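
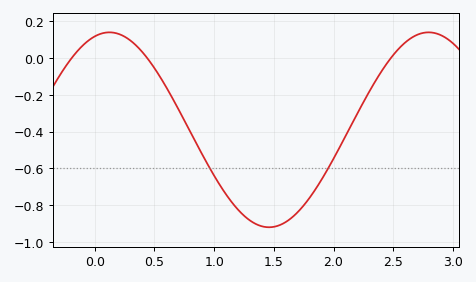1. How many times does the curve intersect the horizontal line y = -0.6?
2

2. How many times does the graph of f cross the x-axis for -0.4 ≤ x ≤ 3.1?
3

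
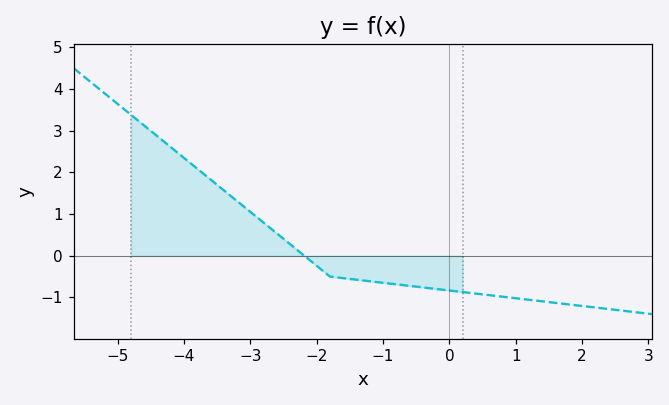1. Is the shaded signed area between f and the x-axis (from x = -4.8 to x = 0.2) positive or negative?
positive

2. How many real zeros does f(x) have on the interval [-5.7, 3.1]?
1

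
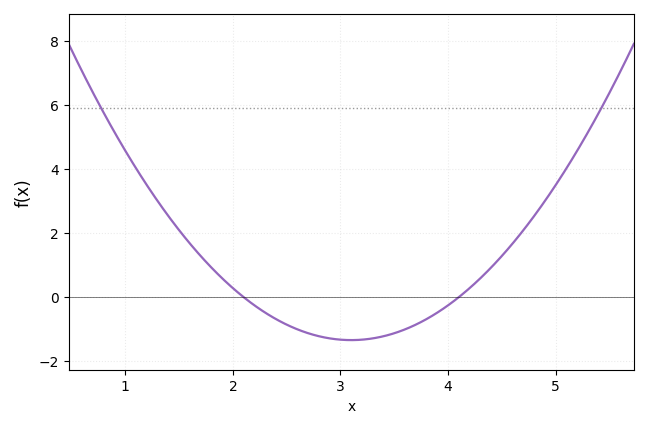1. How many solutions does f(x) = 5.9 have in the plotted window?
2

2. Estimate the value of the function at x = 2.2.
-0.2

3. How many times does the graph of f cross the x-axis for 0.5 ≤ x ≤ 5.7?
2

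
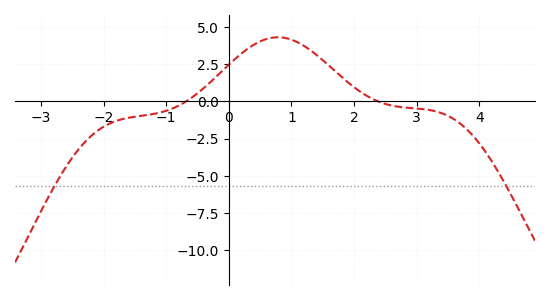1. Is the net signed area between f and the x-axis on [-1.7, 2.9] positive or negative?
positive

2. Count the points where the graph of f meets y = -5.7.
2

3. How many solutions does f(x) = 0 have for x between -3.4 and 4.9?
2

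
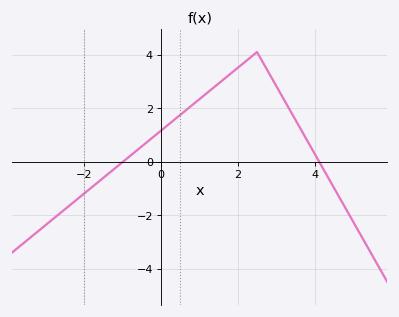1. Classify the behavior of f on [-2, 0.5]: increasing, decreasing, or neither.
increasing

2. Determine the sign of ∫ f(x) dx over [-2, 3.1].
positive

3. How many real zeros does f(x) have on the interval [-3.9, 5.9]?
2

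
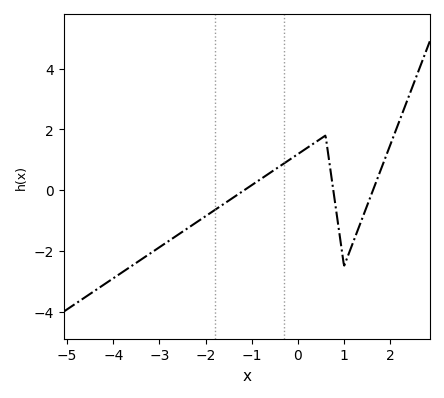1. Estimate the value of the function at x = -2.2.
-1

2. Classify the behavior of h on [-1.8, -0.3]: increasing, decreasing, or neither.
increasing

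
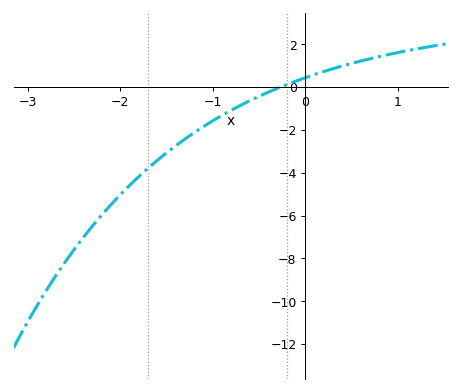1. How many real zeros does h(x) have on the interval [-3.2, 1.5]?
1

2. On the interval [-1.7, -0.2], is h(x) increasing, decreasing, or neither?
increasing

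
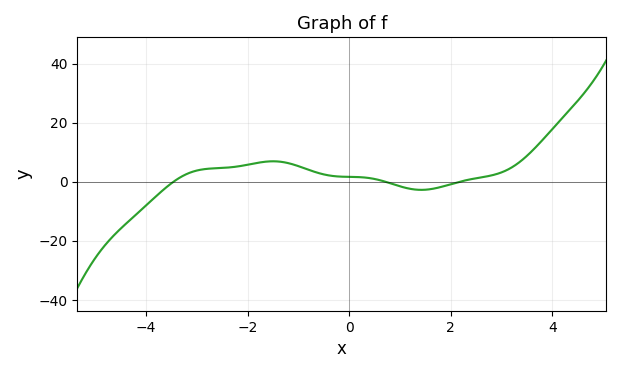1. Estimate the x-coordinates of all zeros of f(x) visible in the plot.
-3.46, 0.715, 2.17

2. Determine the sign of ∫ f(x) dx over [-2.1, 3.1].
positive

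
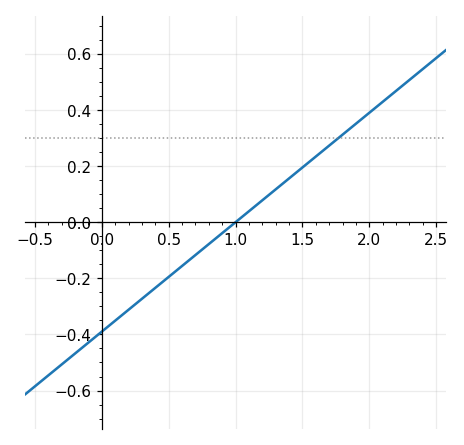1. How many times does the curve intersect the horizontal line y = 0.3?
1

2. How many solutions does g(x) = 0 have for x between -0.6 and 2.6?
1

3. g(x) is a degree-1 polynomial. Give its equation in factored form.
y = 0.39(x - 1)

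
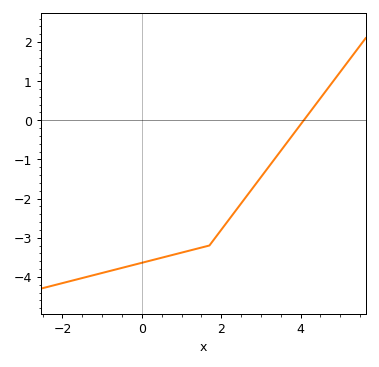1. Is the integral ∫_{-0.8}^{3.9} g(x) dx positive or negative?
negative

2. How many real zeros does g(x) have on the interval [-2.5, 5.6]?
1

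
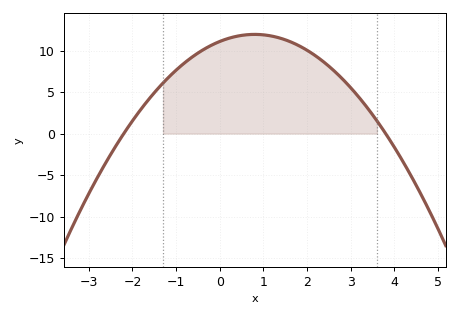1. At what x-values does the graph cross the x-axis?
-2.2, 3.8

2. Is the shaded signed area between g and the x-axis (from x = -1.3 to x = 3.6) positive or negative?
positive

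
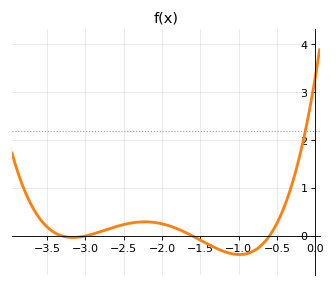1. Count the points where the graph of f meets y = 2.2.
1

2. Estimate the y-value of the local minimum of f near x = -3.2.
0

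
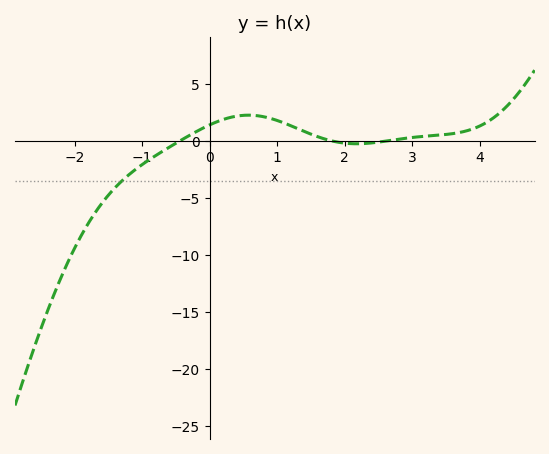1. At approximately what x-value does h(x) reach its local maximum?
0.57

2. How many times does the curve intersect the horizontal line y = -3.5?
1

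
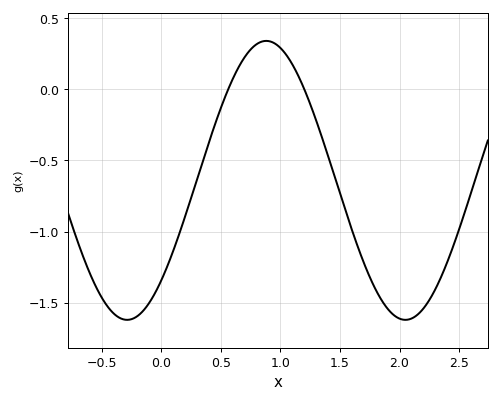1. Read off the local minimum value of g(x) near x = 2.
-1.62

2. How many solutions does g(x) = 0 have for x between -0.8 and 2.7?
2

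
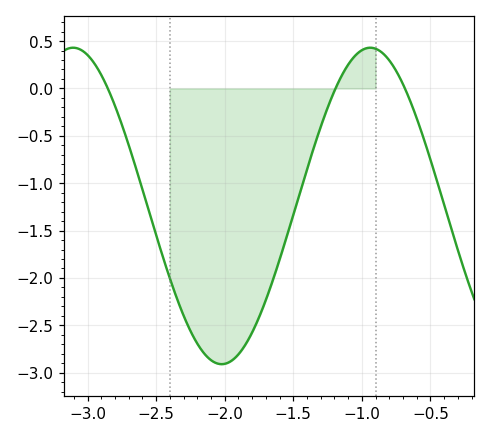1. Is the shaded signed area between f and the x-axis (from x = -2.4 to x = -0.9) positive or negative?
negative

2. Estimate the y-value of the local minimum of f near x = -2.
-2.9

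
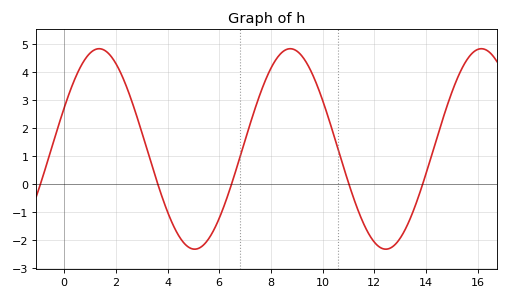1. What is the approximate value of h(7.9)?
3.95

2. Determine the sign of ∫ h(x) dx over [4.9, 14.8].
positive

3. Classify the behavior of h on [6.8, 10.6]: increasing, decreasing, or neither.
neither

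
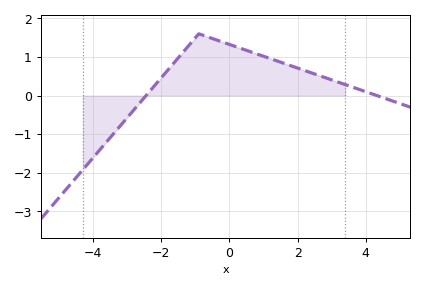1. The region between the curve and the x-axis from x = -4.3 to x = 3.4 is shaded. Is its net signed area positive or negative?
positive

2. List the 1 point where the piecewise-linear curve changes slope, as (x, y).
(-0.9, 1.6)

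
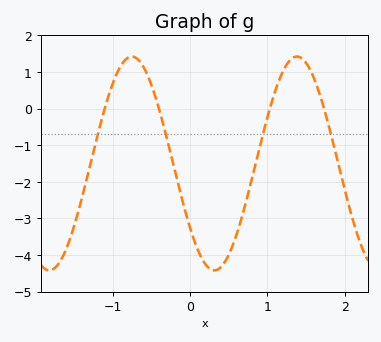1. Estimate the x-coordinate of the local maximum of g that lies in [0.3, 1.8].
1.4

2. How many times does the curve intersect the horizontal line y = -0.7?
4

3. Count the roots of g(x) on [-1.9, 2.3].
4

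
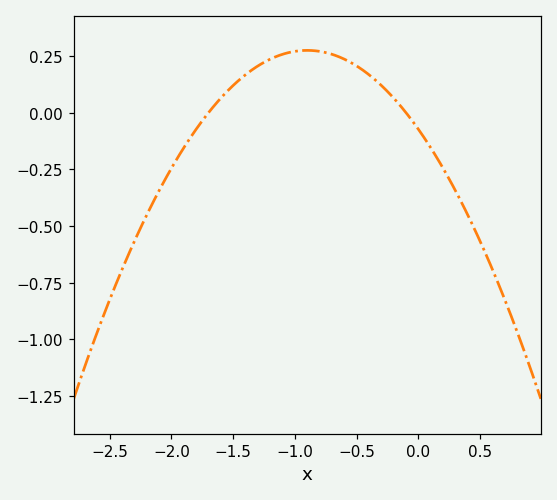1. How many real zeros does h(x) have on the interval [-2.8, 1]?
2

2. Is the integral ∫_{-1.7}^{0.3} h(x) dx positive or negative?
positive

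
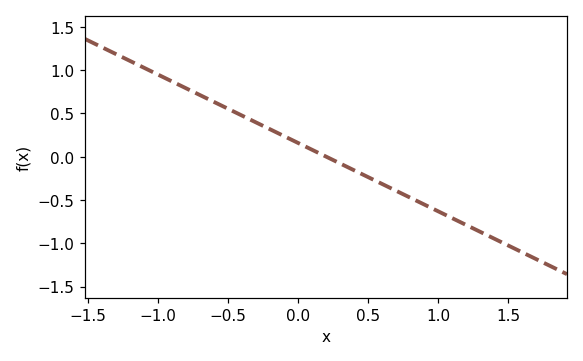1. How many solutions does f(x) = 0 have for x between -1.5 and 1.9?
1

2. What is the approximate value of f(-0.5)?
0.553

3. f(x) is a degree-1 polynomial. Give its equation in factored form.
y = -0.79(x - 0.2)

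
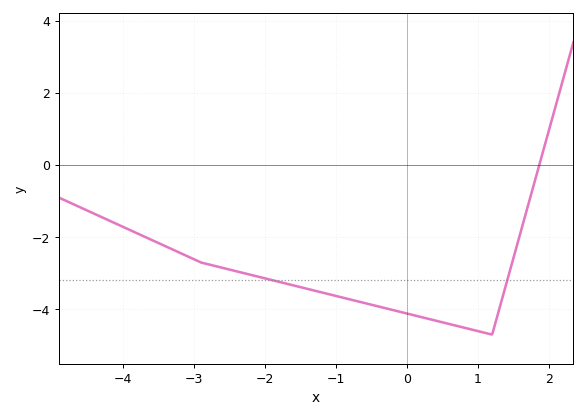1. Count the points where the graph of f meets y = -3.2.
2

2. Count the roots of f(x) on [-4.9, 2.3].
1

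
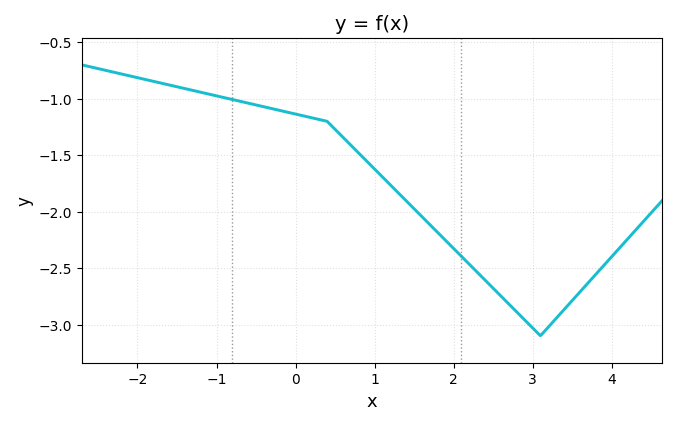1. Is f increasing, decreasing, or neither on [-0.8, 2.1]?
decreasing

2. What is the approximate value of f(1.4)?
-1.9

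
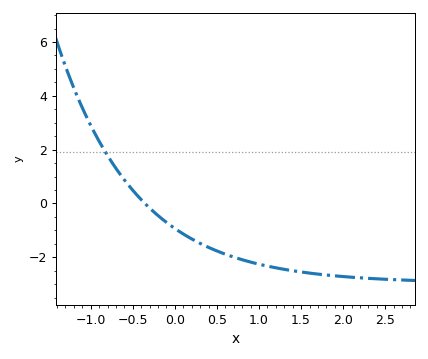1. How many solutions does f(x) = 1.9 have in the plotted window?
1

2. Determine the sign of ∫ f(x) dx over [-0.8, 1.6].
negative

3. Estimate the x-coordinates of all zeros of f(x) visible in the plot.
-0.356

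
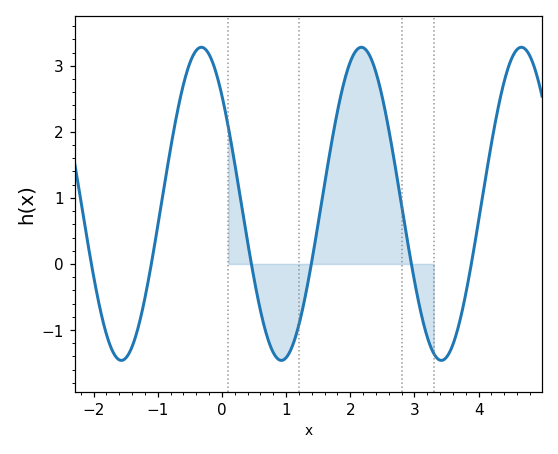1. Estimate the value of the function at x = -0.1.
2.92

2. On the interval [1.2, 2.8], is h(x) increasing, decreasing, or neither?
neither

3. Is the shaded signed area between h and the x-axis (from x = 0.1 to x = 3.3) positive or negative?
positive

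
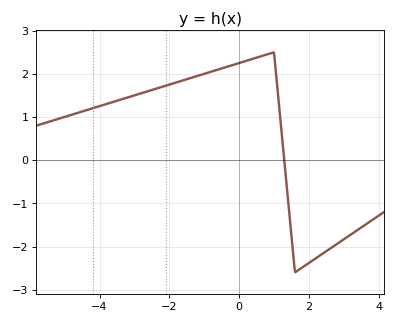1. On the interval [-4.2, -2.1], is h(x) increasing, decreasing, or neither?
increasing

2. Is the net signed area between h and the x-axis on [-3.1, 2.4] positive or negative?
positive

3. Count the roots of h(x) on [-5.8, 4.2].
1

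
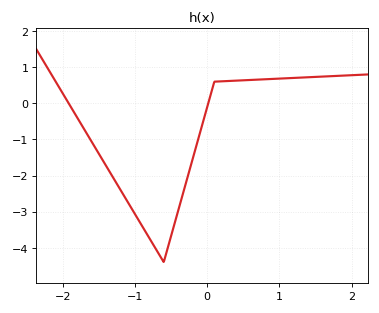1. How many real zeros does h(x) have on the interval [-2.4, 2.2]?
2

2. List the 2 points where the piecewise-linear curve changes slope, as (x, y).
(-0.6, -4.4); (0.1, 0.6)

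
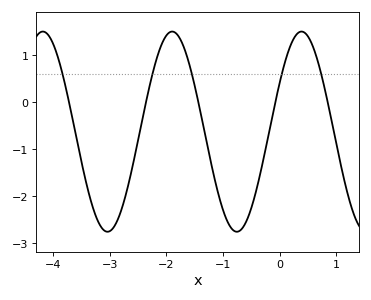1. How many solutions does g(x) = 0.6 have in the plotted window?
5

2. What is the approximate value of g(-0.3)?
-1.3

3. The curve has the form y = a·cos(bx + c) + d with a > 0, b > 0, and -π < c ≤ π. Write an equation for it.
y = 2.13cos(2.8x - 1.1) - 0.63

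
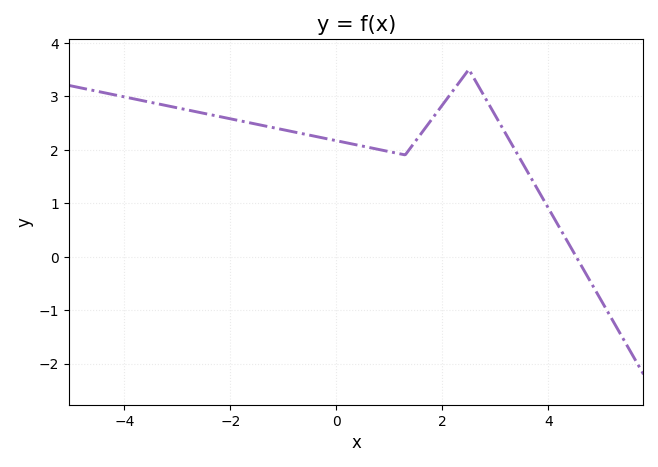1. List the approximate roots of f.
4.6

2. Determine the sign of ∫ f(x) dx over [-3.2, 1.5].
positive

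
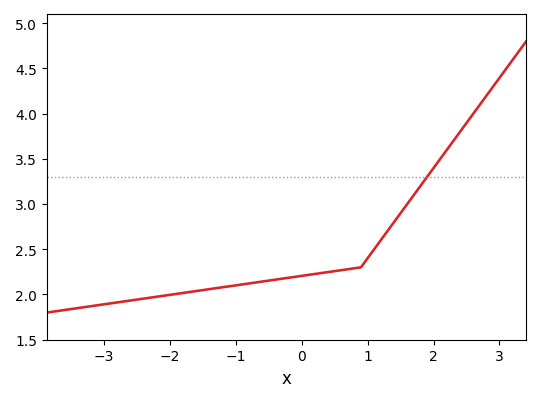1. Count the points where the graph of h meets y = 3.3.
1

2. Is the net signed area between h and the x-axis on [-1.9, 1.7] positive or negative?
positive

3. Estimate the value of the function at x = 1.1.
2.5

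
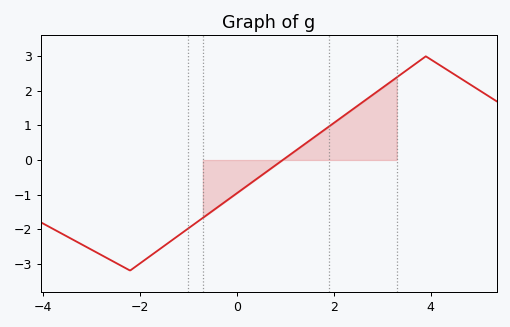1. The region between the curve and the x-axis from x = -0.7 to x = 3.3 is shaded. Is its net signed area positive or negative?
positive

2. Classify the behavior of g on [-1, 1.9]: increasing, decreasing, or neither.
increasing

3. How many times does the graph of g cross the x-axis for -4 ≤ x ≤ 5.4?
1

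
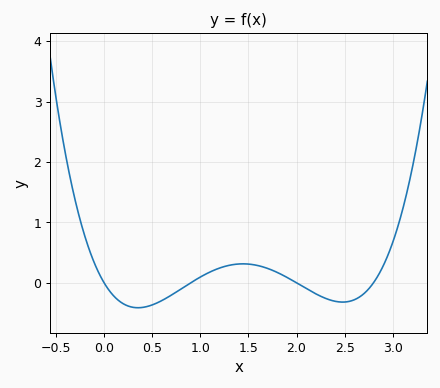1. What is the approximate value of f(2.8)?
0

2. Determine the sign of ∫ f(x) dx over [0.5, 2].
positive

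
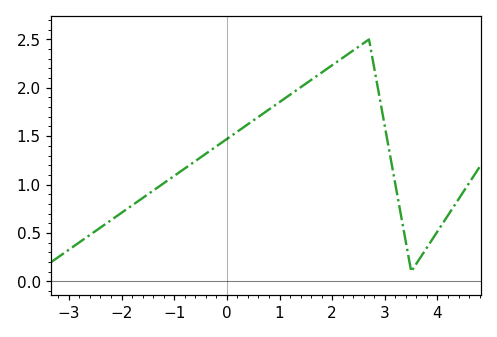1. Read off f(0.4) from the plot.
1.62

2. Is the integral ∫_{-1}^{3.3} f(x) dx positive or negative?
positive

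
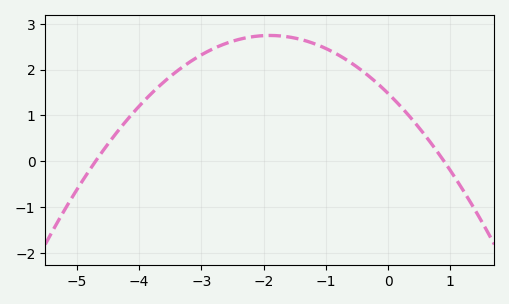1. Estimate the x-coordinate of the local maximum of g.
-1.9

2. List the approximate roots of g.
-4.7, 0.9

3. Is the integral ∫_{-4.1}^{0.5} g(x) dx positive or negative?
positive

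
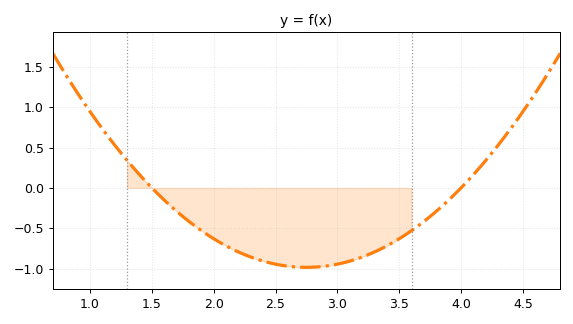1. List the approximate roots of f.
1.5, 4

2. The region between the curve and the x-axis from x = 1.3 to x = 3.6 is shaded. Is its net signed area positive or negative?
negative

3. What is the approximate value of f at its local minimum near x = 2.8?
-0.984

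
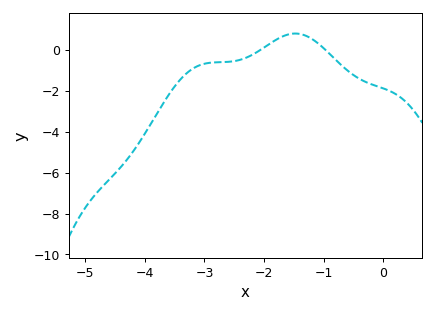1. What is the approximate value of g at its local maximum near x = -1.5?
0.812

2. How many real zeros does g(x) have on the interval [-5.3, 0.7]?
2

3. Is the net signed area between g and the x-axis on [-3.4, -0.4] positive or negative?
negative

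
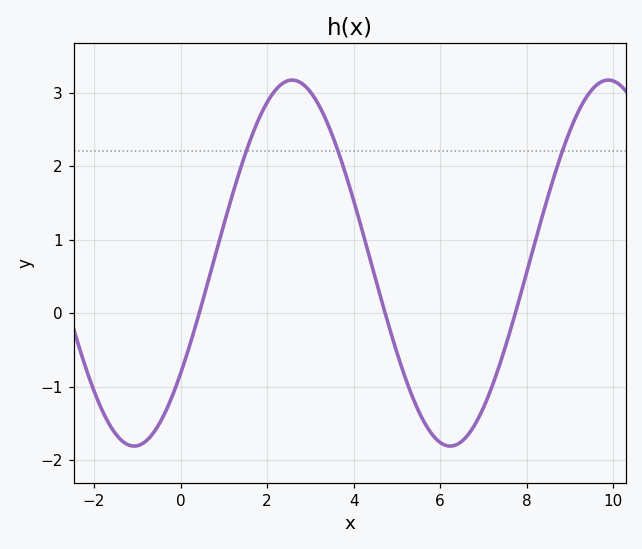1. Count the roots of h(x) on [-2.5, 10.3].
3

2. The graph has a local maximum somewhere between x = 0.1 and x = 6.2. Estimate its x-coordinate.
2.6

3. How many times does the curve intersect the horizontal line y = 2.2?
3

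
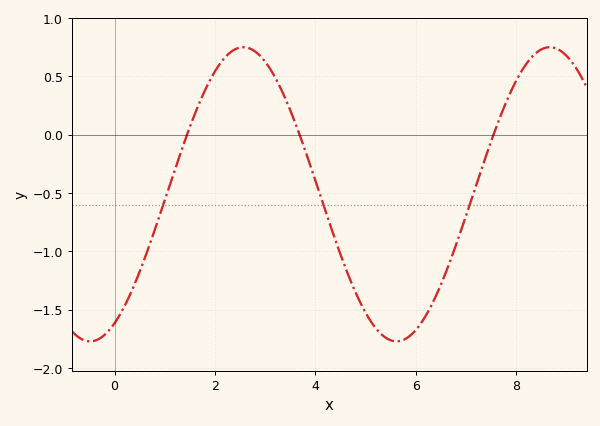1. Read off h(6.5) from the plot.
-1.28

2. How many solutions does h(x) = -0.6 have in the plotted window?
3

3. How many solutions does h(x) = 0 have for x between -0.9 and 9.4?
3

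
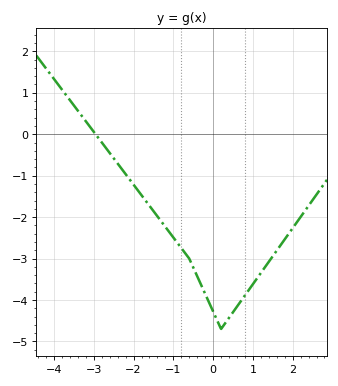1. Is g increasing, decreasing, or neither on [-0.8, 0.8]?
neither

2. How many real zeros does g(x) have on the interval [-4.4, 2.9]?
1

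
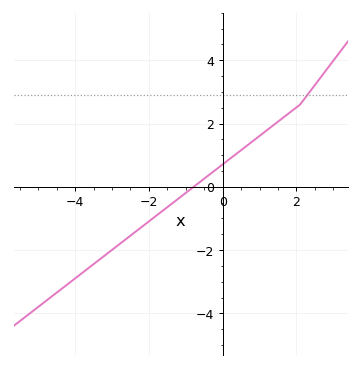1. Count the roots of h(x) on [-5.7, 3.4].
1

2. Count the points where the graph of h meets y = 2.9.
1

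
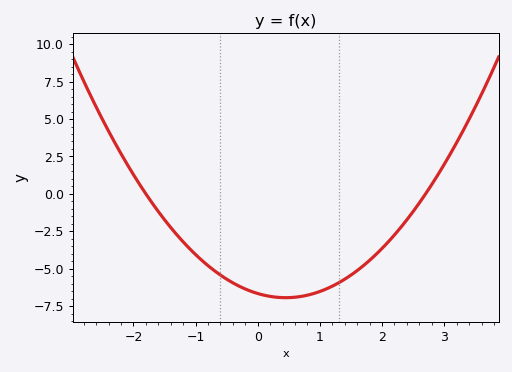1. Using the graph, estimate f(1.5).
-5.4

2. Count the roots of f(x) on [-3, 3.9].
2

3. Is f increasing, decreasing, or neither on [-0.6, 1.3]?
neither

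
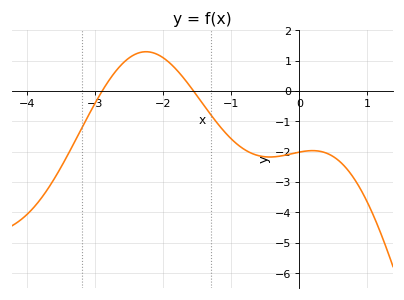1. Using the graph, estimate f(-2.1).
1.22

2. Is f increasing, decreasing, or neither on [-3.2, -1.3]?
neither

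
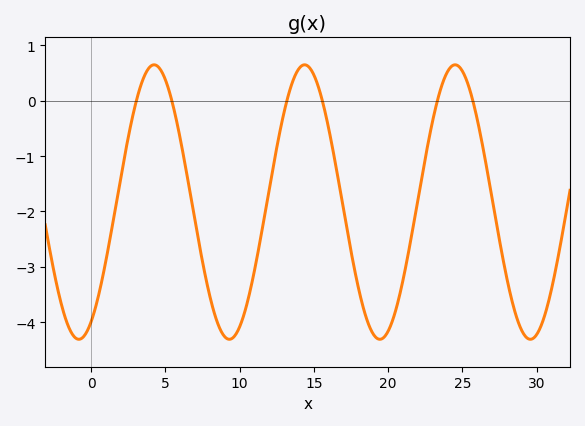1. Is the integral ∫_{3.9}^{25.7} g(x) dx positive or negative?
negative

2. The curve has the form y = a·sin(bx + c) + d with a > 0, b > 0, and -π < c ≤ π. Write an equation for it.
y = 2.48sin(0.62x - 1.06) - 1.83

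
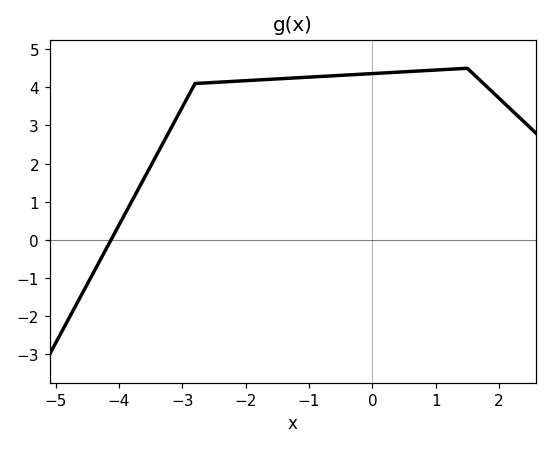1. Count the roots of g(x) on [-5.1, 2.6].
1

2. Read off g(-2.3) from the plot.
4.15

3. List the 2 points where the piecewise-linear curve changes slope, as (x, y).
(-2.8, 4.1); (1.5, 4.5)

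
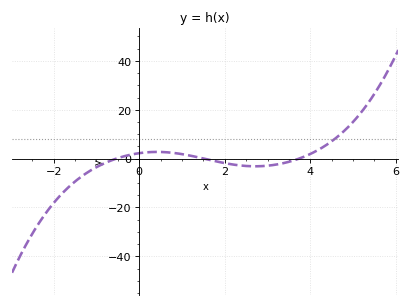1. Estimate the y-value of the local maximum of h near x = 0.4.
2.74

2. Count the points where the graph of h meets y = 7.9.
1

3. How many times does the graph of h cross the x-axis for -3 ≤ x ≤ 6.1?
3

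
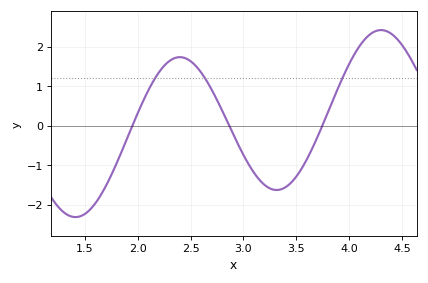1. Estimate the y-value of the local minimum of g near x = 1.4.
-2.3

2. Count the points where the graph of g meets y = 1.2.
3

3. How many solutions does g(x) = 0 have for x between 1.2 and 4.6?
3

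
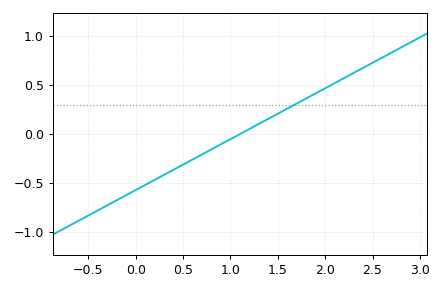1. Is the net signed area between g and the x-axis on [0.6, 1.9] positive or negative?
positive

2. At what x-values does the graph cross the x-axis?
1.1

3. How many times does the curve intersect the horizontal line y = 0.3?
1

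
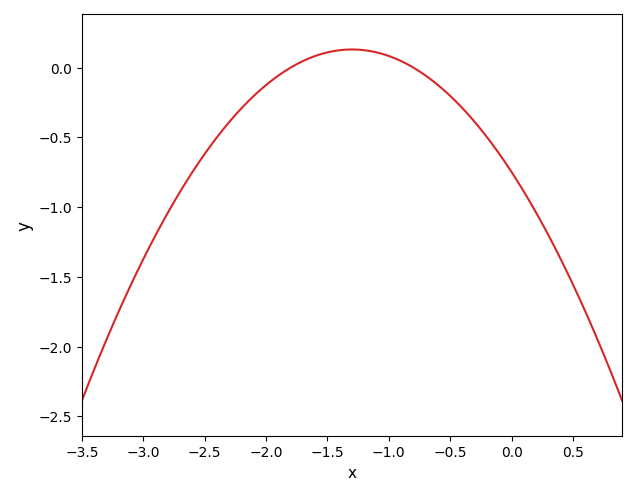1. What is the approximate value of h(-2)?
-0.1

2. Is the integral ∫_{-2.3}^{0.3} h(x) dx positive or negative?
negative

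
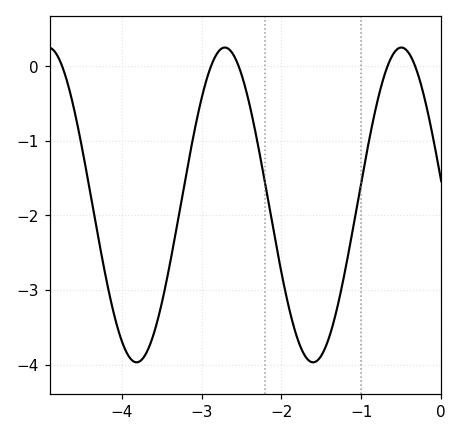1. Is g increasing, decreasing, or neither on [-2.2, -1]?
neither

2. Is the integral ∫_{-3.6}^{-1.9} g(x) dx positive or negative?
negative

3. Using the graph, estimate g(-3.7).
-3.86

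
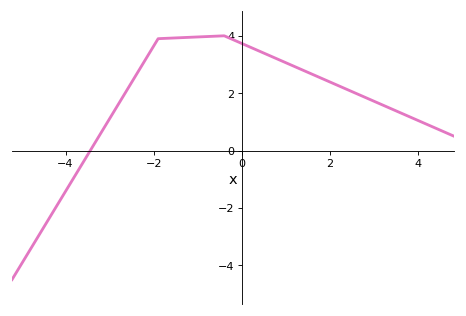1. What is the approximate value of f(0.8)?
3.2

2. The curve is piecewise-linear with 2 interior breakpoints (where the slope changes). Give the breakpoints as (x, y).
(-1.9, 3.9); (-0.4, 4)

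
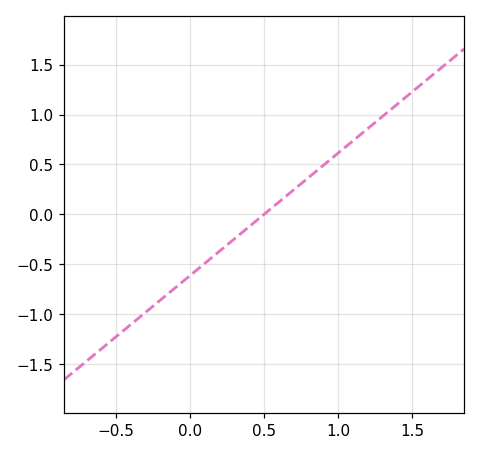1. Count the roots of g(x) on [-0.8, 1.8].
1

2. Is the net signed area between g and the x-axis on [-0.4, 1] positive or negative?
negative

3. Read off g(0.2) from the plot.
-0.369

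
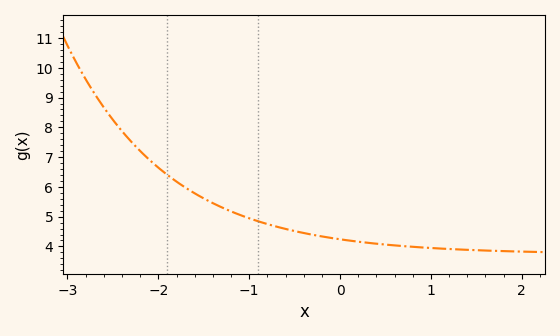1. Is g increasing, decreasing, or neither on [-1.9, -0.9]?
decreasing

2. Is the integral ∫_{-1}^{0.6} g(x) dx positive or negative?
positive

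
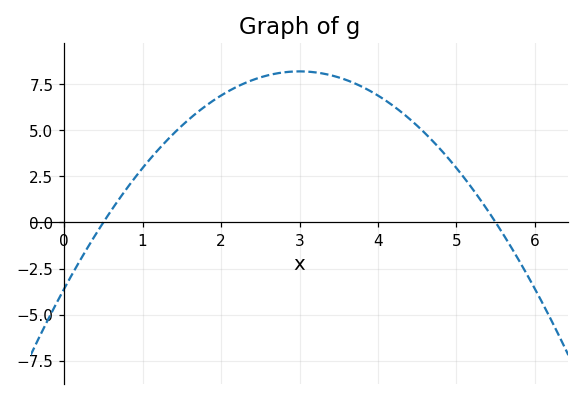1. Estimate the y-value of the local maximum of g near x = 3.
8.2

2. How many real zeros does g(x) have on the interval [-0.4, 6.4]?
2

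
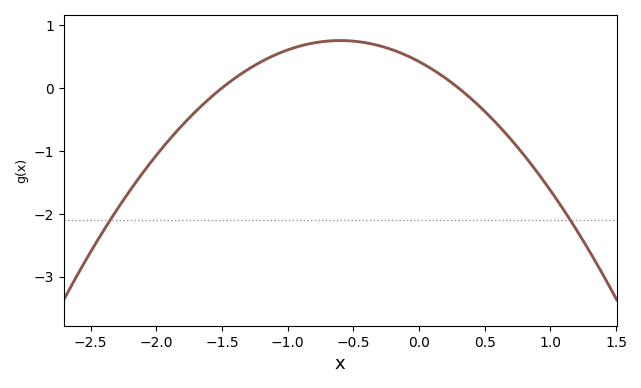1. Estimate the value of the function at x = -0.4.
0.716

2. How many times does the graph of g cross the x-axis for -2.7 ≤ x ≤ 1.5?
2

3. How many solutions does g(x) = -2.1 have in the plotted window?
2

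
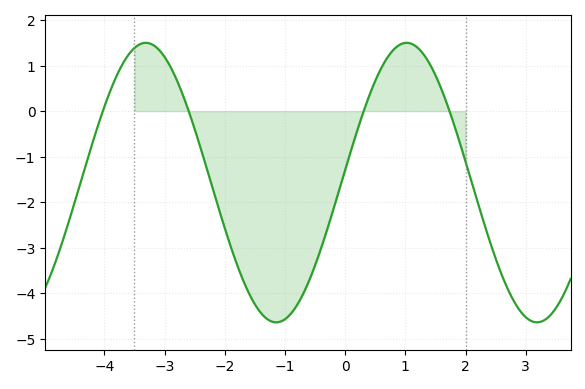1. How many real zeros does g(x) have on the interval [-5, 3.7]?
4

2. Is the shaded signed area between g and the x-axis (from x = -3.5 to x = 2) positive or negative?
negative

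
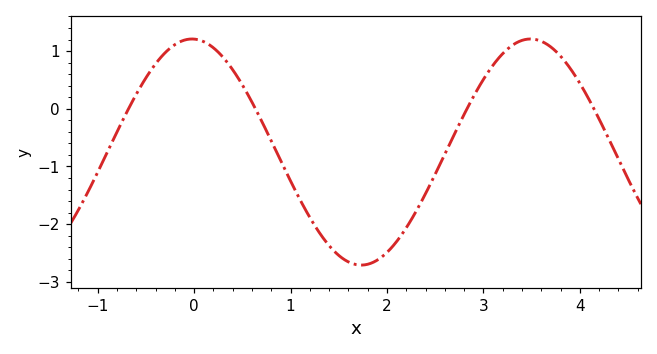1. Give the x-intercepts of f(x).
-0.7, 0.6, 2.8, 4.1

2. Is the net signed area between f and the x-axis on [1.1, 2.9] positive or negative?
negative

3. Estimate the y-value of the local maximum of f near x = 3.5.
1.2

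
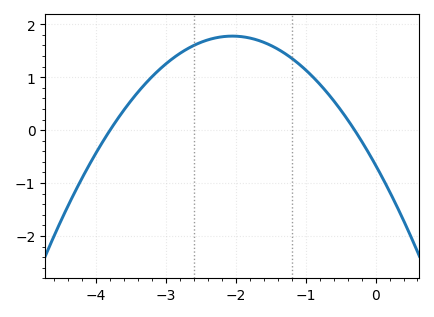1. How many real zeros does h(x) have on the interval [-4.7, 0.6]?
2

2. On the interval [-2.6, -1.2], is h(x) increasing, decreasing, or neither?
neither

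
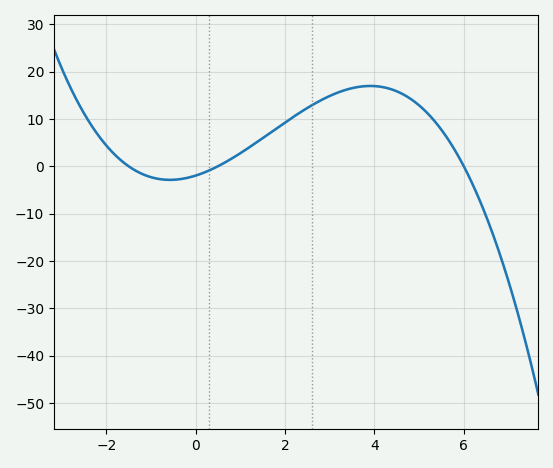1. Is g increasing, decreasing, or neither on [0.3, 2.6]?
increasing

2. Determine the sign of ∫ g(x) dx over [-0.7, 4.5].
positive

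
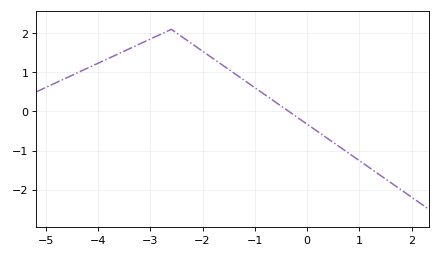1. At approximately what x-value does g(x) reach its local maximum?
-2.6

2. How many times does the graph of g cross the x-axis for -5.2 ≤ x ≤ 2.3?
1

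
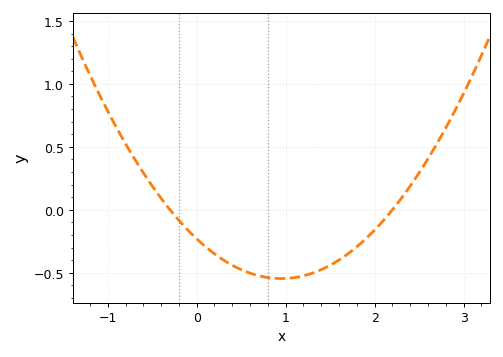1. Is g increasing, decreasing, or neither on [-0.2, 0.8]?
decreasing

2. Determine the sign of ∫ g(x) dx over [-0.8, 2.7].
negative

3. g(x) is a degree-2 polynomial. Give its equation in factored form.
y = 0.35(x + 0.3)(x - 2.2)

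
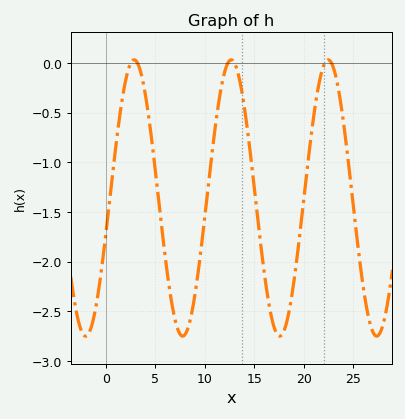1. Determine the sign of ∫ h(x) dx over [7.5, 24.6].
negative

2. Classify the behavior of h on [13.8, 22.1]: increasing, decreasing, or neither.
neither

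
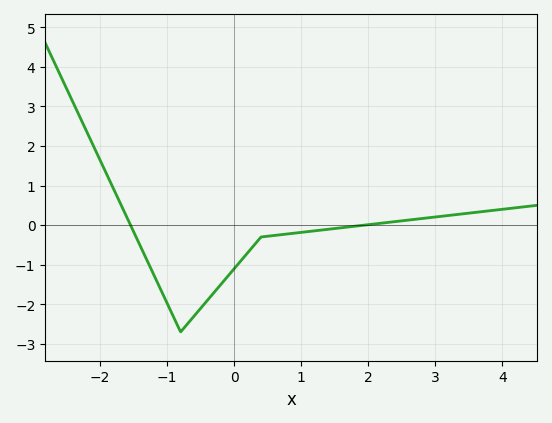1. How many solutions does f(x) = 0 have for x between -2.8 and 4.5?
2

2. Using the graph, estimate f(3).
0.205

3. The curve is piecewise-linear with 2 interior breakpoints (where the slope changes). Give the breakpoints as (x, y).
(-0.8, -2.7); (0.4, -0.3)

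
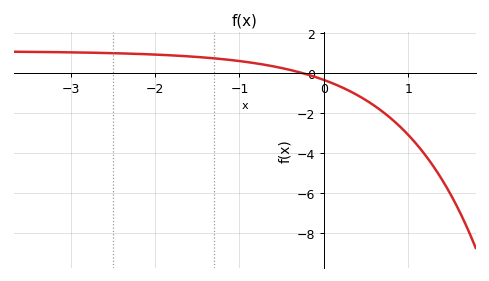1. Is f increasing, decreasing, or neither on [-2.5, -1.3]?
decreasing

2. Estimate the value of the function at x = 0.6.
-1.64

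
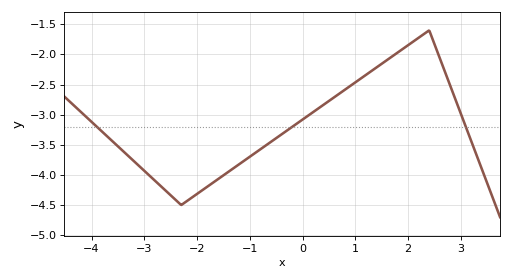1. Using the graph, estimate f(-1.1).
-3.75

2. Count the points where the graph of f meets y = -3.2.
3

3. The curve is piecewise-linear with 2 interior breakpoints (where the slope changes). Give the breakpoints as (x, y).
(-2.3, -4.5); (2.4, -1.6)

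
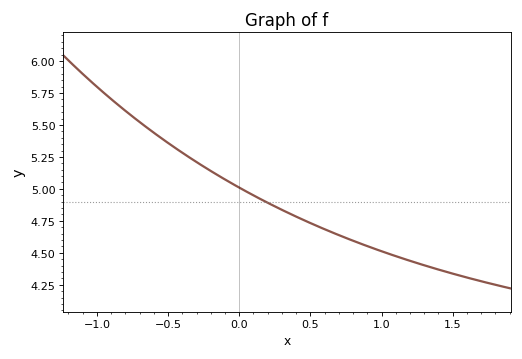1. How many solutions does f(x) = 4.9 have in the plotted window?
1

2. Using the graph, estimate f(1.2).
4.45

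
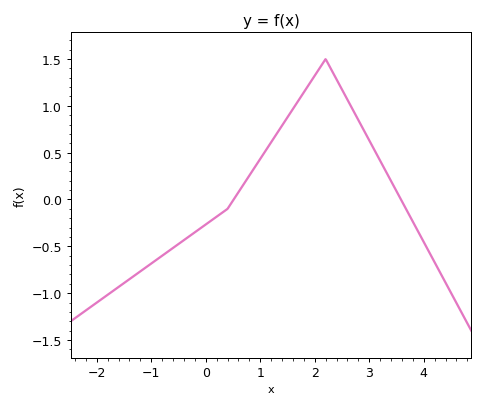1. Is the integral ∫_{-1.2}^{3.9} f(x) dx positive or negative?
positive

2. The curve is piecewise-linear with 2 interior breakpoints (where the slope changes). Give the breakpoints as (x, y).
(0.4, -0.1); (2.2, 1.5)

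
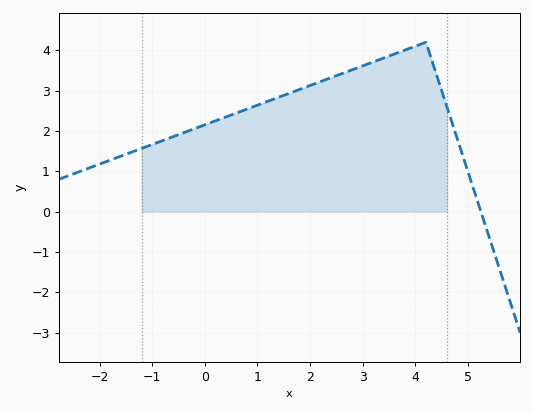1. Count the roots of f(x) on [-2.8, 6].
1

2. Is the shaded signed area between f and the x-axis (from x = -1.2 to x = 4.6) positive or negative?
positive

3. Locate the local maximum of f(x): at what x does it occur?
4.2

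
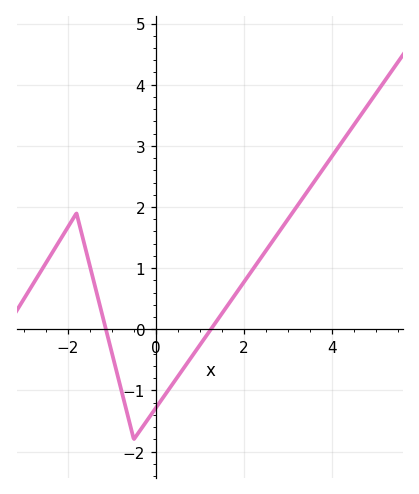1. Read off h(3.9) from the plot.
2.7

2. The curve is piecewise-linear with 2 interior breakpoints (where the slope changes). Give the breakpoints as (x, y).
(-1.8, 1.9); (-0.5, -1.8)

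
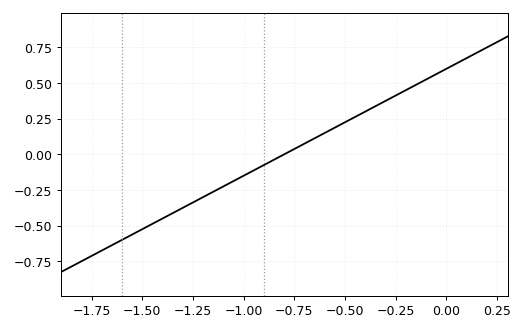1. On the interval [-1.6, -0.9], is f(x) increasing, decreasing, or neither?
increasing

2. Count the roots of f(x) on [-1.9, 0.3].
1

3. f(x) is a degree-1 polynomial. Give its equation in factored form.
y = 0.75(x + 0.8)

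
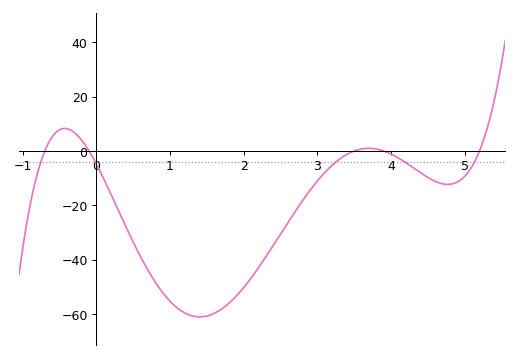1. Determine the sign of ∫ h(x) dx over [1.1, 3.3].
negative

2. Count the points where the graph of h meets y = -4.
5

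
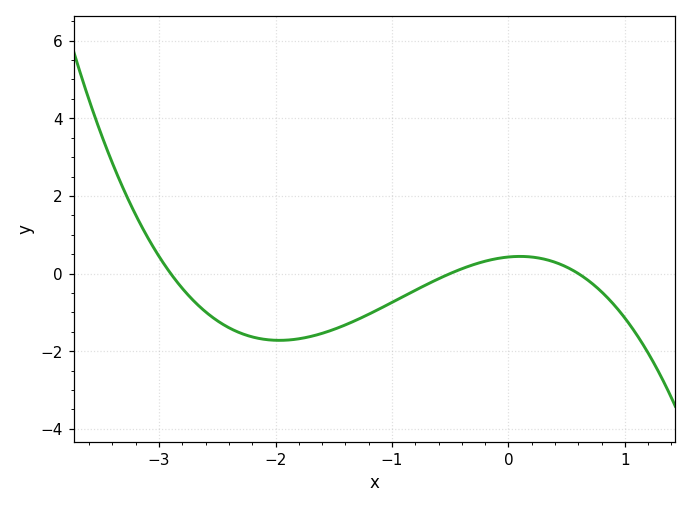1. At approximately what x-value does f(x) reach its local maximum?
0.1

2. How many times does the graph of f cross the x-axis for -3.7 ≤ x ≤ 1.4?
3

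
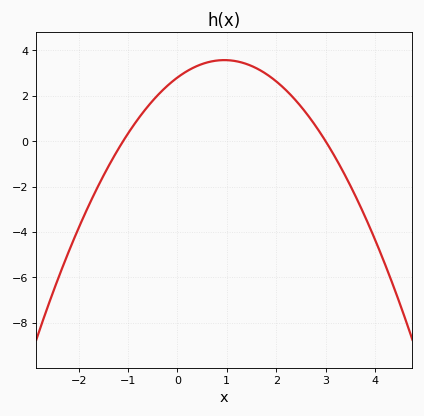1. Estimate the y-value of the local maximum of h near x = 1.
3.57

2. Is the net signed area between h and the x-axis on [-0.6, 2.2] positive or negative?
positive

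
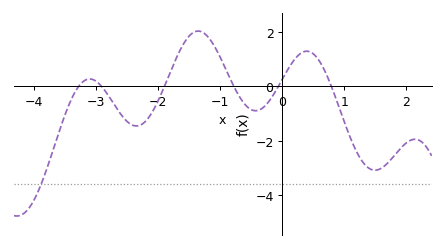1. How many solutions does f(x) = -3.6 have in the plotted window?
1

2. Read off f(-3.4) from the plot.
-0.5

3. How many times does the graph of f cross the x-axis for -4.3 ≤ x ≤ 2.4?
6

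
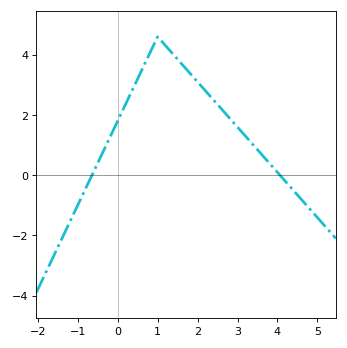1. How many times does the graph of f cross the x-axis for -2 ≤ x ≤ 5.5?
2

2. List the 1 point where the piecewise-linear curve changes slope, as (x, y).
(1, 4.6)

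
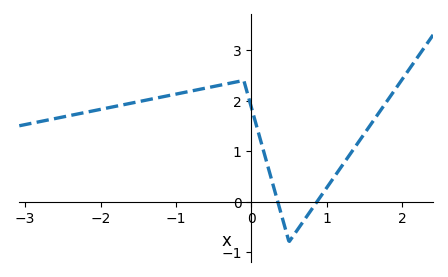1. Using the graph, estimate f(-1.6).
1.95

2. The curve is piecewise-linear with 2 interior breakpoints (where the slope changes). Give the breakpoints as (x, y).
(-0.1, 2.4); (0.5, -0.8)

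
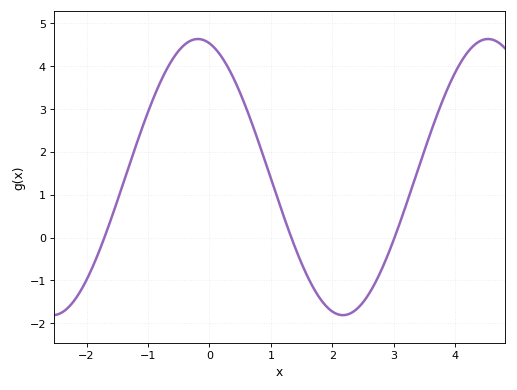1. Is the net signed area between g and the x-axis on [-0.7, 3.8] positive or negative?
positive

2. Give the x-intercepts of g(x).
-1.7, 1.3, 3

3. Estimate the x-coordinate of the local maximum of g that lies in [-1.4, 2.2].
-0.2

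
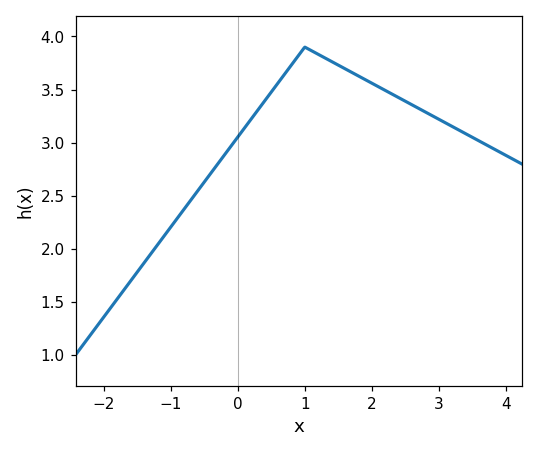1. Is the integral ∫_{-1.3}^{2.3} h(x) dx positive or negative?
positive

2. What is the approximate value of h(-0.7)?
2.45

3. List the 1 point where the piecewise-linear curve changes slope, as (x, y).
(1, 3.9)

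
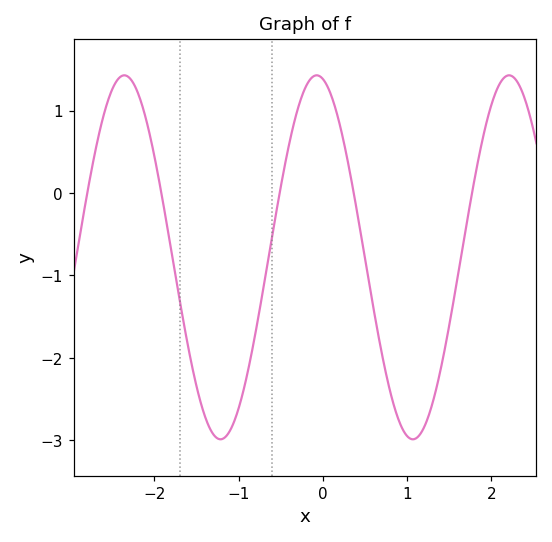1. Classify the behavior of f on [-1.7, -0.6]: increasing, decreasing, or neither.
neither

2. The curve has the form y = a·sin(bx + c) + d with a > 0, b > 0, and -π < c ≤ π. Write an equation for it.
y = 2.21sin(2.75x + 1.77) - 0.78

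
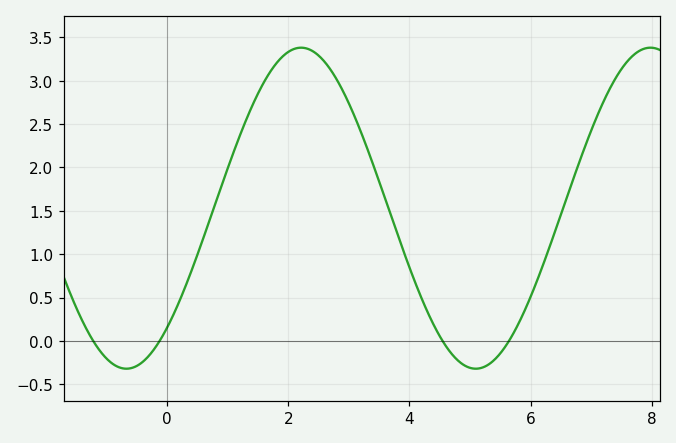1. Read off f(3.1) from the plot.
2.58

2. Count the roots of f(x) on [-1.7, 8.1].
4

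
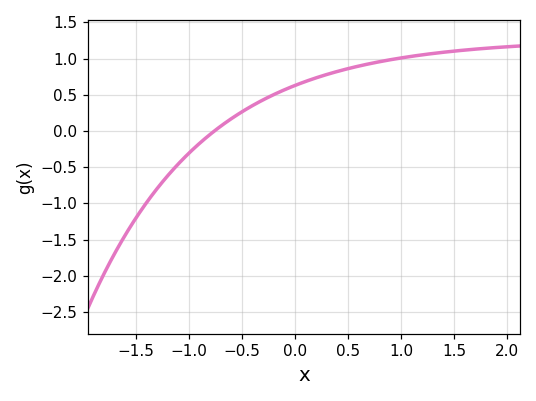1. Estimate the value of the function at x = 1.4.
1.09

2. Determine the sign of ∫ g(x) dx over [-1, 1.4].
positive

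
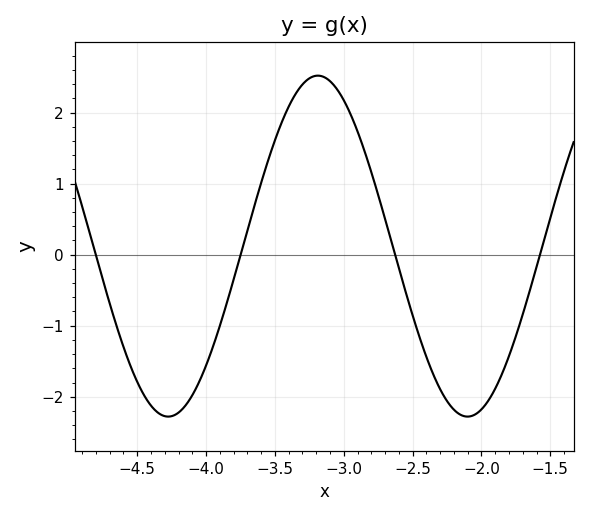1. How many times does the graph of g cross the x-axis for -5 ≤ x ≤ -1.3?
4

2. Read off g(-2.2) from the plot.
-2.2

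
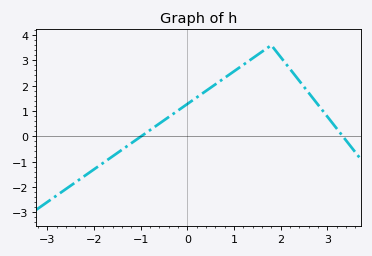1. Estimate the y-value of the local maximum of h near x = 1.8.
3.6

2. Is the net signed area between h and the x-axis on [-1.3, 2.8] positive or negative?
positive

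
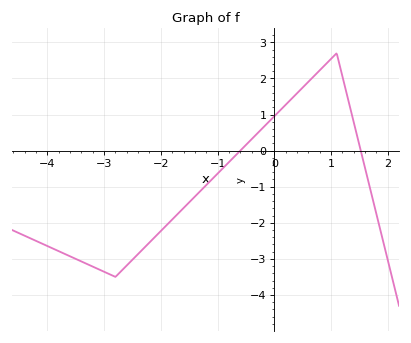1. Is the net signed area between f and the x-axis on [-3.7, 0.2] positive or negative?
negative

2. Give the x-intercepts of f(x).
-0.598, 1.52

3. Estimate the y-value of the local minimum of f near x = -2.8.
-3.5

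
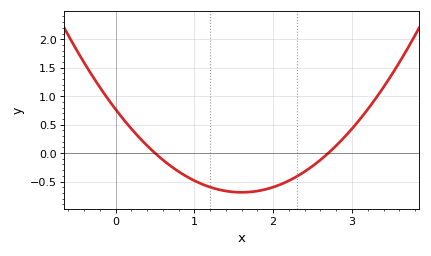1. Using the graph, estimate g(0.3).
0.274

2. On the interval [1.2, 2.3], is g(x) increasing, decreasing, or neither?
neither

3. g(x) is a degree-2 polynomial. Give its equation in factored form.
y = 0.57(x - 0.5)(x - 2.7)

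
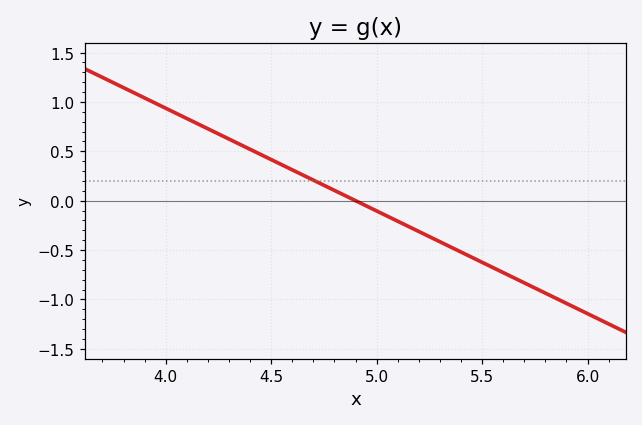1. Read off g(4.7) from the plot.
0.2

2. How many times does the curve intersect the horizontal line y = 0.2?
1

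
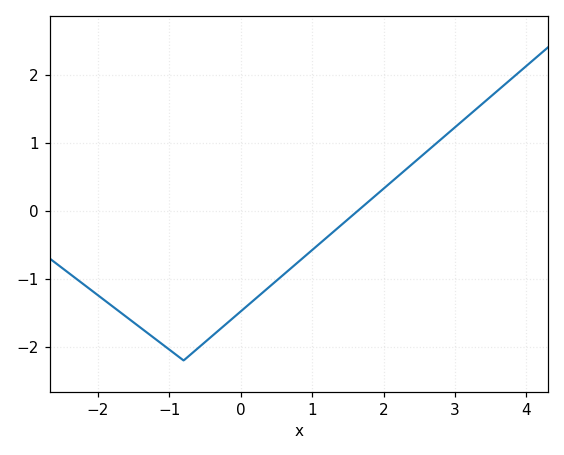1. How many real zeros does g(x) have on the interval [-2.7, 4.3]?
1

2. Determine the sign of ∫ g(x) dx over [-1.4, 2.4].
negative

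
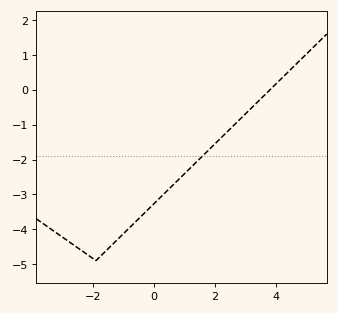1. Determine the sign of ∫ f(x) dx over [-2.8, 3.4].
negative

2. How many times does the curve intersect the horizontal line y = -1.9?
1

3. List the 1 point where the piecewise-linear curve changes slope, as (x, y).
(-1.9, -4.9)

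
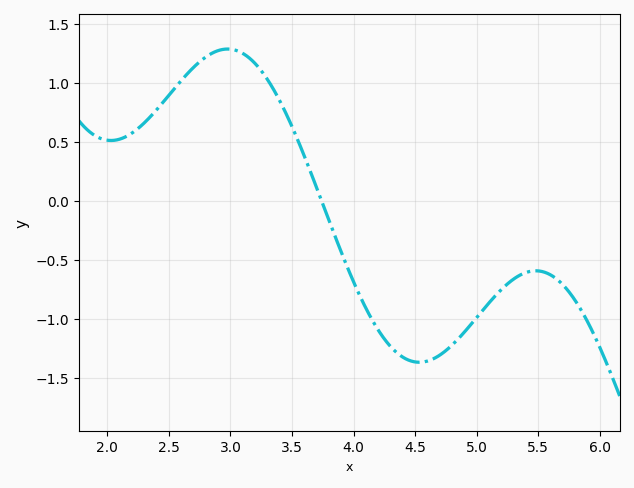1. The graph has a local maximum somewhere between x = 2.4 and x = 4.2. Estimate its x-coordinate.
2.98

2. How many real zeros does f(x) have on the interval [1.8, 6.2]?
1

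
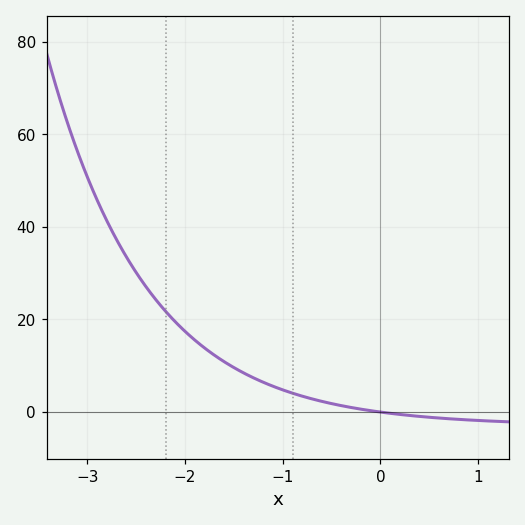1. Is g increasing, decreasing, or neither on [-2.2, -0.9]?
decreasing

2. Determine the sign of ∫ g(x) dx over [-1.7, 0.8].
positive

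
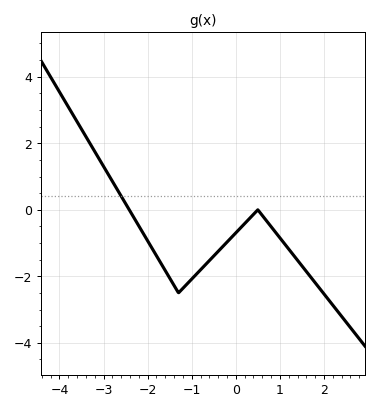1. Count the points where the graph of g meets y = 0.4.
1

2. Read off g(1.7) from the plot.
-2.02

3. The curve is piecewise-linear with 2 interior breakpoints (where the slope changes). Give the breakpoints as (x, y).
(-1.3, -2.5); (0.5, 0)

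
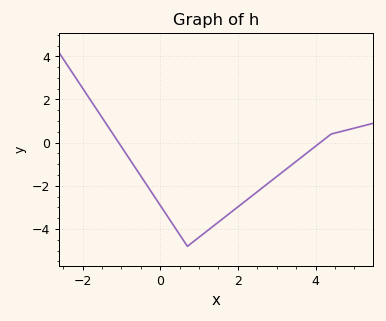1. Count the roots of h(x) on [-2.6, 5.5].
2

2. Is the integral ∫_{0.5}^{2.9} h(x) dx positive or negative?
negative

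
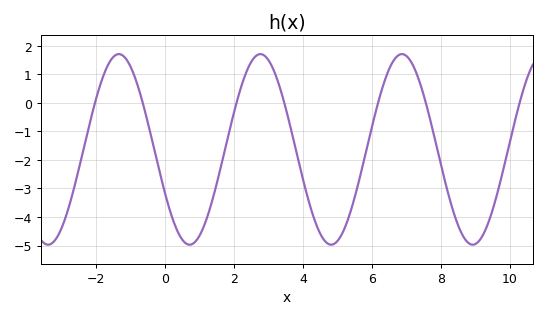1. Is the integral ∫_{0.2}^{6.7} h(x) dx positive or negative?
negative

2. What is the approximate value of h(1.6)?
-2.3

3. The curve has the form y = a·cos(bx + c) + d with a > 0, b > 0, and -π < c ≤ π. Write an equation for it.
y = 3.34cos(1.53x + 2.06) - 1.63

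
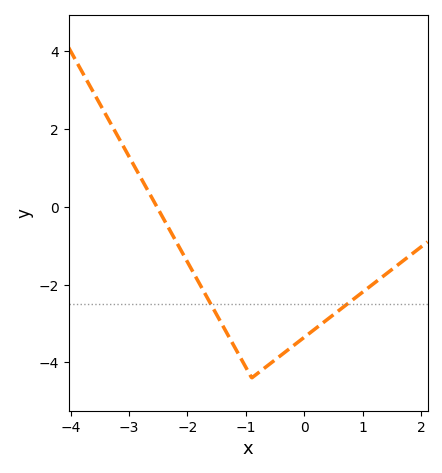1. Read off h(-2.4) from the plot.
-0.334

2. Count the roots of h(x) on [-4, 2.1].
1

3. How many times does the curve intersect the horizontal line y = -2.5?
2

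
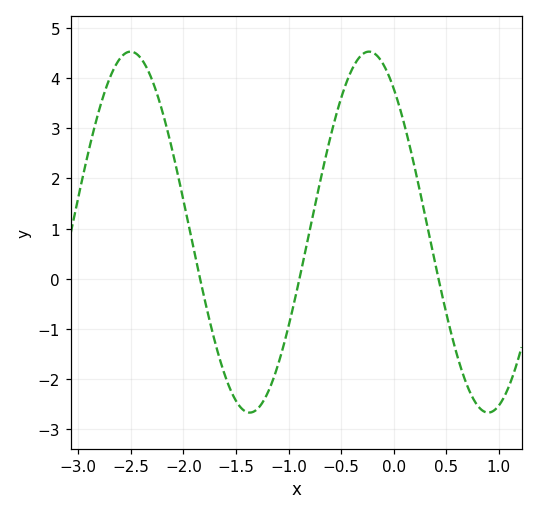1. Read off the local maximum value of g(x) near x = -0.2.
4.5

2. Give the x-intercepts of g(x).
-1.8, -0.9, 0.4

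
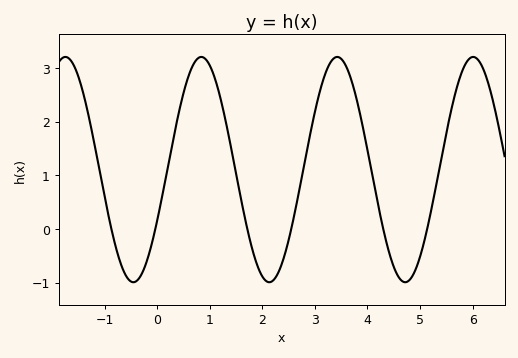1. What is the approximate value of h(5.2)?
0.293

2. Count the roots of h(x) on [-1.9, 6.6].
6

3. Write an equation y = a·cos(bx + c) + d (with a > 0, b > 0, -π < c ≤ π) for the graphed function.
y = 2.1cos(2.43x - 2.04) + 1.11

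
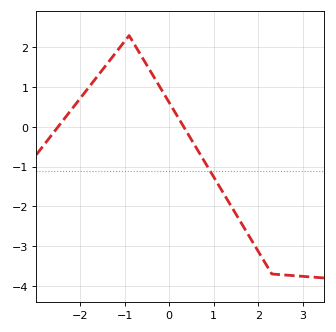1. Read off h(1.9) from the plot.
-2.95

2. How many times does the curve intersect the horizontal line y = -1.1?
1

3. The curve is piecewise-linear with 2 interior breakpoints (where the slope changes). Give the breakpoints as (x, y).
(-0.9, 2.3); (2.3, -3.7)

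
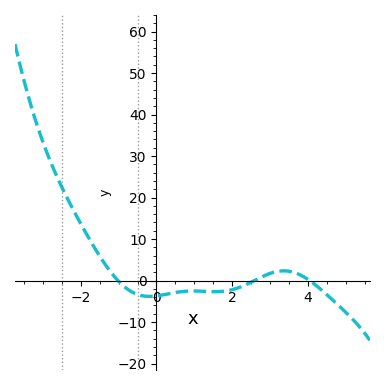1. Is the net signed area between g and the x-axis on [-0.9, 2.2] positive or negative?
negative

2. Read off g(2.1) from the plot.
-2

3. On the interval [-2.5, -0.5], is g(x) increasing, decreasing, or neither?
decreasing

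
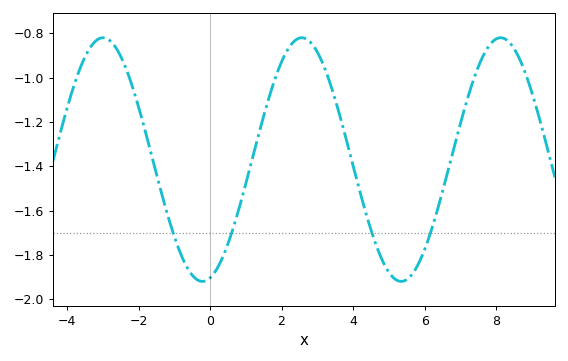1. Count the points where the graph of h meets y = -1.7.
4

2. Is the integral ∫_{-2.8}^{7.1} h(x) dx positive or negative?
negative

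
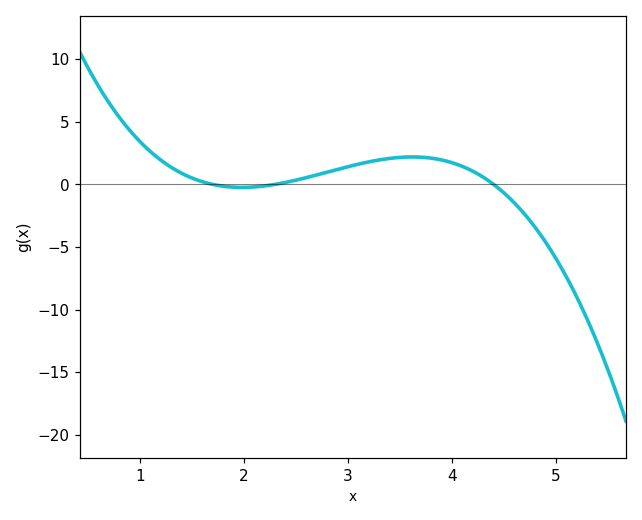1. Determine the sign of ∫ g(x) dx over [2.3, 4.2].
positive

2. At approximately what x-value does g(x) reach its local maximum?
3.6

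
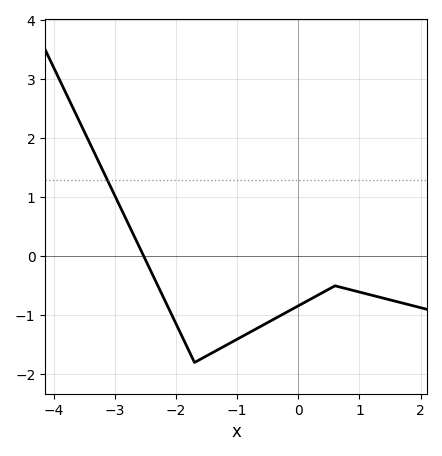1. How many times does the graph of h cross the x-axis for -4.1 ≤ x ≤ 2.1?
1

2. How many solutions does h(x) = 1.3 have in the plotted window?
1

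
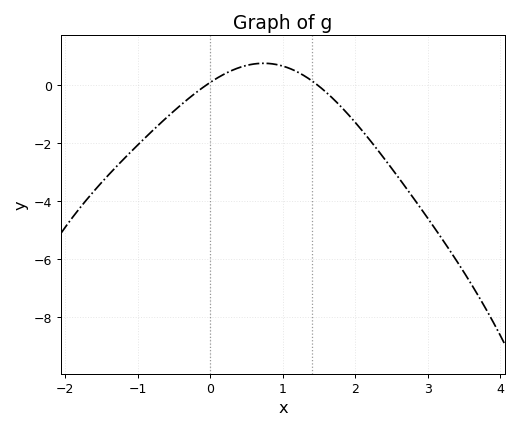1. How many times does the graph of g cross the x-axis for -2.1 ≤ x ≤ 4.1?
2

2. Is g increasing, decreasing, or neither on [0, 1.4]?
neither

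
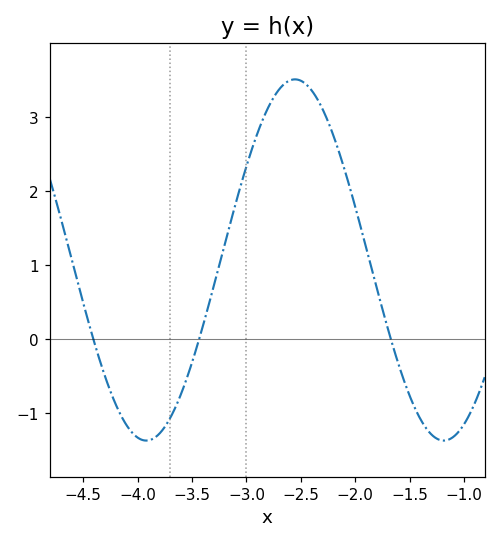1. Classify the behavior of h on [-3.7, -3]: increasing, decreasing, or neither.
increasing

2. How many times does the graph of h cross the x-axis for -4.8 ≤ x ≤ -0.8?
3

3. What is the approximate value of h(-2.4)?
3.4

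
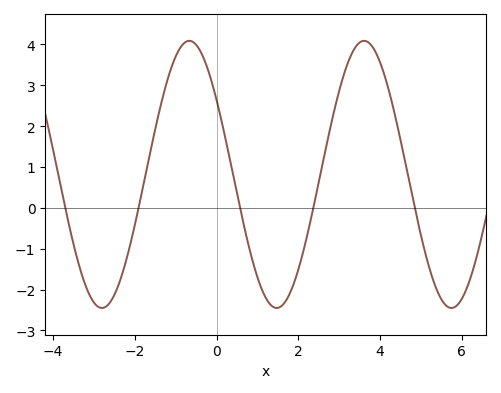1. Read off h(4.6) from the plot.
1.2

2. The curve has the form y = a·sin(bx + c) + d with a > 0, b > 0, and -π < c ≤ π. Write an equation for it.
y = 3.27sin(1.5x + 2.6) + 0.82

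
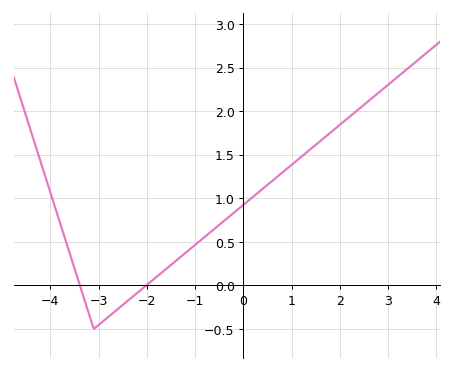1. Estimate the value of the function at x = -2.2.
-0.086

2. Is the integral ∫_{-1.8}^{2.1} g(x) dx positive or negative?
positive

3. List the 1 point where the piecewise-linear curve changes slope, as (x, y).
(-3.1, -0.5)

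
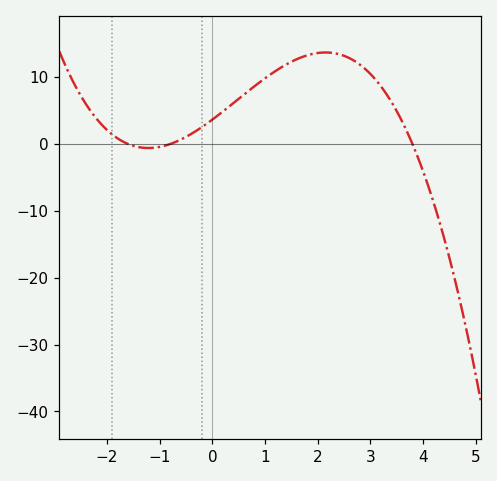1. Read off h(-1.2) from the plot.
-1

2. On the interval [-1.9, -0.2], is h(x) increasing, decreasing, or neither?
neither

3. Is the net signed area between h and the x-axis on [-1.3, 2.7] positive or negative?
positive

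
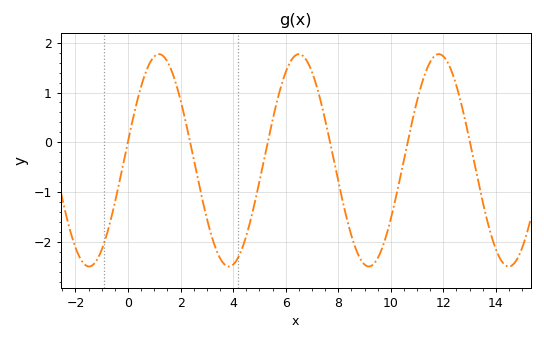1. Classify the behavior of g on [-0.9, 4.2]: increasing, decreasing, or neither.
neither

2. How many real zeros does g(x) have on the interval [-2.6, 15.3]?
6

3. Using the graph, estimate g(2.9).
-1.3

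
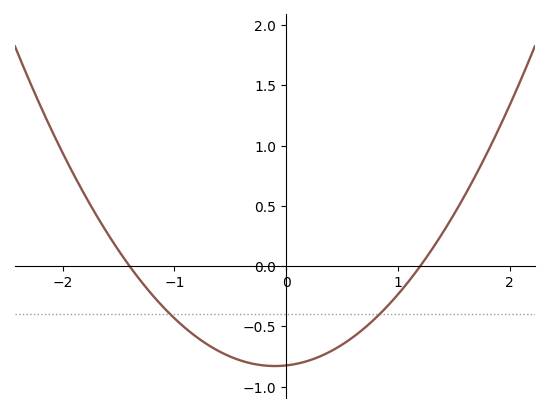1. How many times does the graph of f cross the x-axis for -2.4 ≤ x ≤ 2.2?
2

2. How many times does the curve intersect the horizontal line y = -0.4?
2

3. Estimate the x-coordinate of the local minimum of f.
-0.1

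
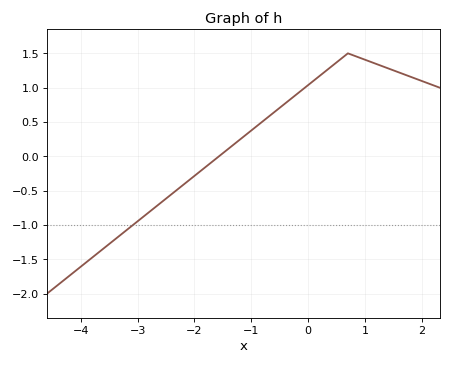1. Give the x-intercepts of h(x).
-1.6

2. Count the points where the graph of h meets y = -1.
1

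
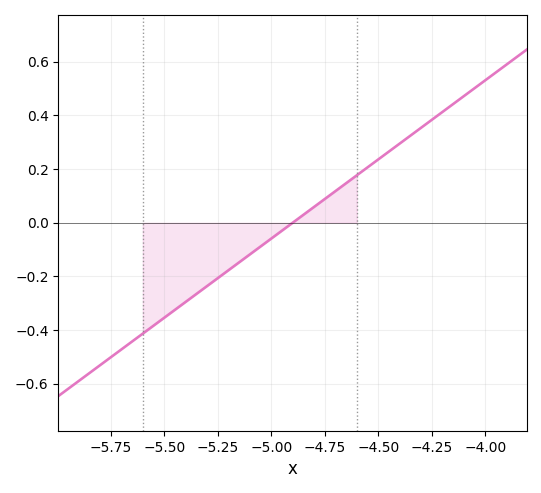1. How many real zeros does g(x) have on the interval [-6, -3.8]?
1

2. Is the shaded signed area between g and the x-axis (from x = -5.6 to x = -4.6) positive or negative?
negative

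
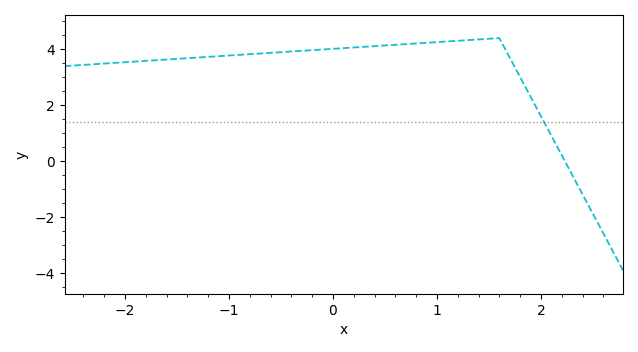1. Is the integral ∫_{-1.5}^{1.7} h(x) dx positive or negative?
positive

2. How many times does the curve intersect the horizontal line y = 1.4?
1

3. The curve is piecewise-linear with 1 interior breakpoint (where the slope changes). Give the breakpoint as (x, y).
(1.6, 4.4)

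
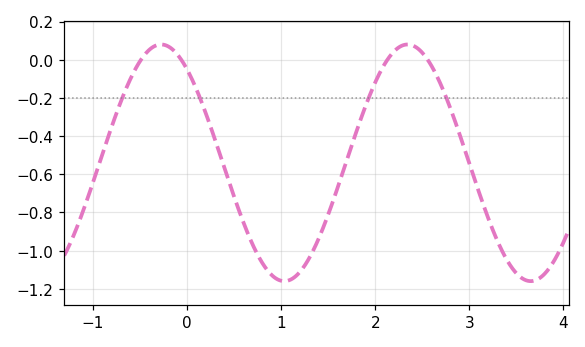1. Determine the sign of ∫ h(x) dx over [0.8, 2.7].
negative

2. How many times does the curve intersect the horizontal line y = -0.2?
4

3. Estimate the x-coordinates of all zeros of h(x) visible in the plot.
-0.489, -0.061, 2.13, 2.56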